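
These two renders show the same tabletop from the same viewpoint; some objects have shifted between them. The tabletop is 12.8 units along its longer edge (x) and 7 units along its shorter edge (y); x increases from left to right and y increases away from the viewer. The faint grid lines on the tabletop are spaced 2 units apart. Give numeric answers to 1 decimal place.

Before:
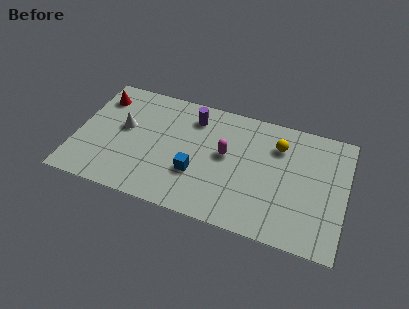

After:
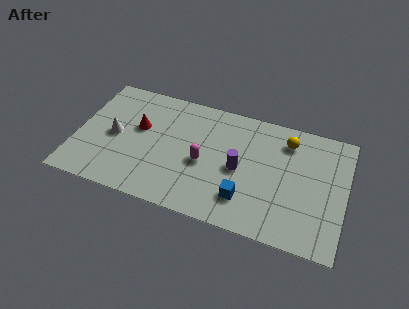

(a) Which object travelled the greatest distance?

the purple cylinder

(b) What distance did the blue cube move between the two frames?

2.5

From (5.8, 2.4) to (8.2, 1.7), the blue cube covered √(2.4² + 0.7²) ≈ 2.5 units.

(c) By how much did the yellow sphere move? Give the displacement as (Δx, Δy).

(0.4, 0.4)

From the two frames, the yellow sphere sits at roughly (9.5, 5.2) before and (9.9, 5.6) after.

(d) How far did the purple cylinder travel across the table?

3.3

The purple cylinder moved from about (5.4, 5.6) to (7.8, 3.3), a distance of √(2.4² + 2.3²) ≈ 3.3.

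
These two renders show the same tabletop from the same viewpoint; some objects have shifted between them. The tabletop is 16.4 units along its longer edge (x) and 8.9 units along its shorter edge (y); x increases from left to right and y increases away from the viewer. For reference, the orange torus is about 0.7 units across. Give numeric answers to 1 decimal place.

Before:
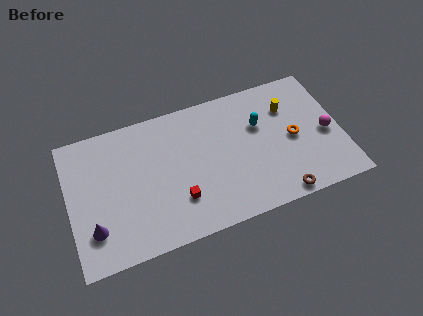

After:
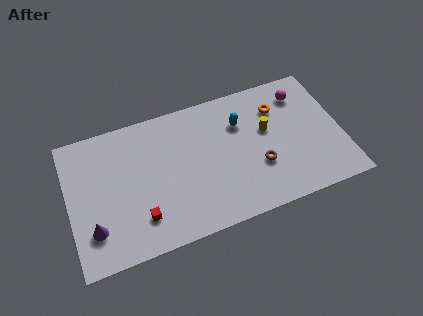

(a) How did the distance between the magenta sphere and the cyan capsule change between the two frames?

-0.4

The distance was about 4.3 in the first image and 3.9 in the second, so they moved 0.4 units closer together.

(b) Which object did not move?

the purple cone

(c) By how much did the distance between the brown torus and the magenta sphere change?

+0.5

Before: roughly 4.5 units apart; after: 5.0. That's 0.5 units further apart.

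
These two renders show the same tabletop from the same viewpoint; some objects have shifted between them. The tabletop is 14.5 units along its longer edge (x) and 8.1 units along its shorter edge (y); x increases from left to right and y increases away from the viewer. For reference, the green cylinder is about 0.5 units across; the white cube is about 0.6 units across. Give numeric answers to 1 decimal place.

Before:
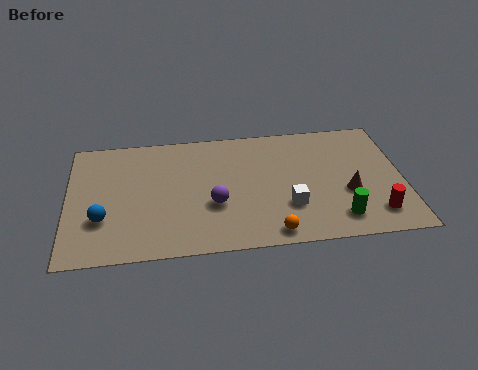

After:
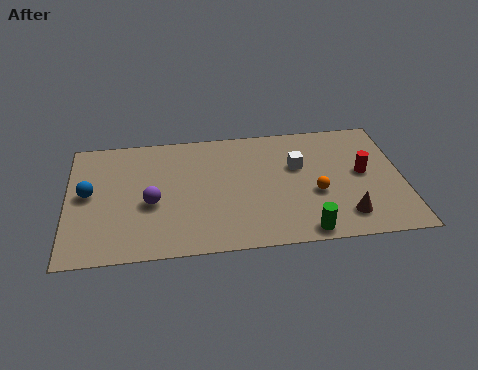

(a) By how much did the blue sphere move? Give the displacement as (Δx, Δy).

(-0.6, 1.7)

From the two frames, the blue sphere sits at roughly (1.5, 2.6) before and (0.9, 4.3) after.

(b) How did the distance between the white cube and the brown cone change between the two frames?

+1.3

The distance was about 2.7 in the first image and 4.0 in the second, so they moved 1.3 units further apart.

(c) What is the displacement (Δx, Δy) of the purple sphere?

(-2.7, 0.4)

From the two frames, the purple sphere sits at roughly (6.3, 3.0) before and (3.6, 3.4) after.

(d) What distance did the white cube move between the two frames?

2.6

The white cube moved from about (9.5, 2.5) to (10.0, 5.1), a distance of √(0.5² + 2.6²) ≈ 2.6.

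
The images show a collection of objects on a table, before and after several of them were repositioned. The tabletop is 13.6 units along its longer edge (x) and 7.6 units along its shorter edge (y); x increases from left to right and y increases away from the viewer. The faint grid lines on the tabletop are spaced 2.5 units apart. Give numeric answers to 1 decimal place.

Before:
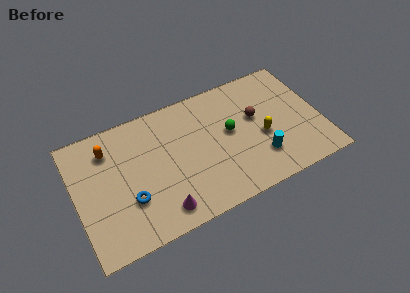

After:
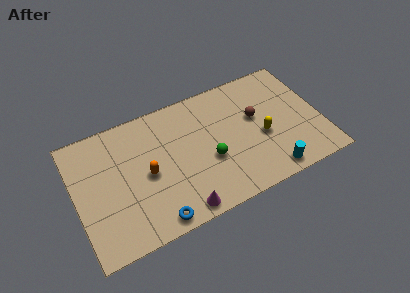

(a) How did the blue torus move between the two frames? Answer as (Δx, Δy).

(1.2, -1.7)

From the two frames, the blue torus sits at roughly (2.8, 2.5) before and (4.0, 0.8) after.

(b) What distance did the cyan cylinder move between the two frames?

1.2

From (10.0, 2.0) to (10.4, 0.9), the cyan cylinder covered √(0.4² + 1.1²) ≈ 1.2 units.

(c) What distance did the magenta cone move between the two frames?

1.1

From (4.4, 1.2) to (5.4, 0.8), the magenta cone covered √(1.0² + 0.4²) ≈ 1.1 units.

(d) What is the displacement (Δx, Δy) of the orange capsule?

(1.9, -2.3)

From the two frames, the orange capsule sits at roughly (2.0, 5.9) before and (3.9, 3.6) after.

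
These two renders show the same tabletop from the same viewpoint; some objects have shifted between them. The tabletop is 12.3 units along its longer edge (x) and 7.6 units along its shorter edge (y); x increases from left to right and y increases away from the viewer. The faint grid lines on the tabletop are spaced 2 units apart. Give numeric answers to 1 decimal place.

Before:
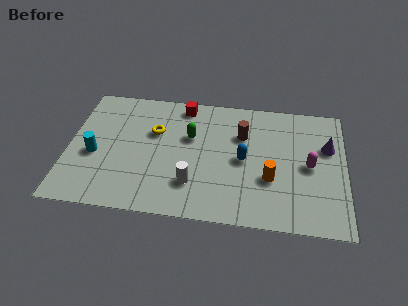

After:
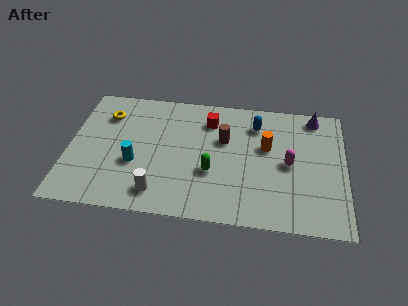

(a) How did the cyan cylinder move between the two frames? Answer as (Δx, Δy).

(1.8, -0.3)

The cyan cylinder started near (1.2, 3.2) and ended near (3.0, 2.9).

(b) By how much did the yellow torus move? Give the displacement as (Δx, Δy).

(-2.2, 0.8)

The yellow torus was at about (3.8, 4.9) and moved to about (1.6, 5.7).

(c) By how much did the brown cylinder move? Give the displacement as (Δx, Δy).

(-0.8, -0.4)

The brown cylinder started near (7.7, 5.2) and ended near (6.9, 4.8).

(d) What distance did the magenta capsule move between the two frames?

0.9

From (10.7, 3.7) to (9.8, 3.7), the magenta capsule covered √(0.9² + 0.0²) ≈ 0.9 units.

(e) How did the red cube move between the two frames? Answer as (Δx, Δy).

(1.2, -0.8)

From the two frames, the red cube sits at roughly (5.0, 6.7) before and (6.2, 5.9) after.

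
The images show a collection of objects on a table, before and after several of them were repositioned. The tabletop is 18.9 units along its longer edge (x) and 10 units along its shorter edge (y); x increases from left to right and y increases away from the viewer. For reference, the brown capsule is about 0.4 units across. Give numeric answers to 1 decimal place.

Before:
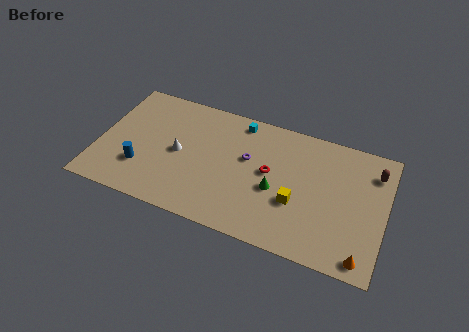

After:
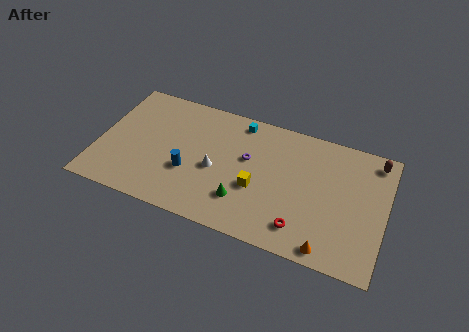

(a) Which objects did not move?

the purple torus and the cyan cube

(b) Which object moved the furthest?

the red torus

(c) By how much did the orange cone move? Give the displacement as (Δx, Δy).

(-2.2, -0.1)

The orange cone was at about (17.7, 1.1) and moved to about (15.5, 1.0).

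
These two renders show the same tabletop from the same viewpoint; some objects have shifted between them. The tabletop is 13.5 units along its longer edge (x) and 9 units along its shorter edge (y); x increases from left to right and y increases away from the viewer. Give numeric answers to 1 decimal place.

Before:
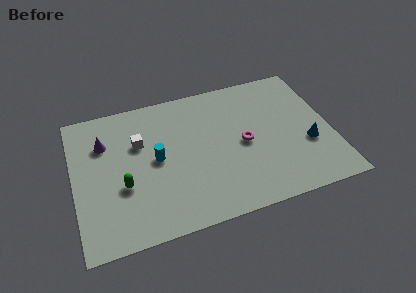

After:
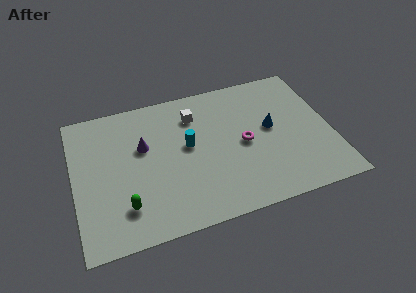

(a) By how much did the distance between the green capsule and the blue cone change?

-1.3

Before: roughly 9.7 units apart; after: 8.4. That's 1.3 units closer together.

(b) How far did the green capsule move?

1.3

The green capsule was near (2.5, 3.4) before and (2.5, 2.1) after, so it travelled √(0.0² + 1.3²) ≈ 1.3 units.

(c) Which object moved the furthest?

the white cube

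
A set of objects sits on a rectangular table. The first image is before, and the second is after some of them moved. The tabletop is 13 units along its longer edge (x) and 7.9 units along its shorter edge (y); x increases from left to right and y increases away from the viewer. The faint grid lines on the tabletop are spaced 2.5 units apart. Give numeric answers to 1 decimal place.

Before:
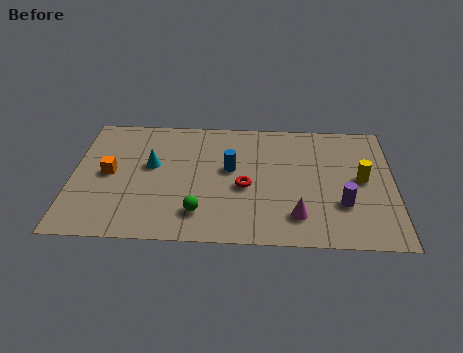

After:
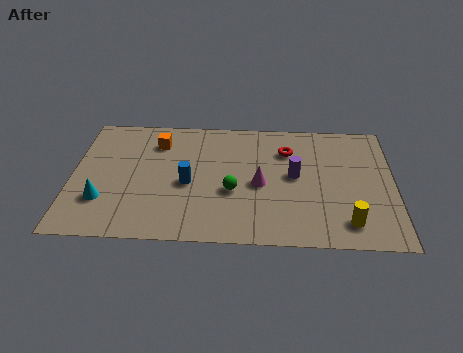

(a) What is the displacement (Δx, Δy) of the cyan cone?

(-1.9, -2.3)

From the two frames, the cyan cone sits at roughly (3.2, 4.6) before and (1.3, 2.3) after.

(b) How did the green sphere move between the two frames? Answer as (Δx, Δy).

(1.3, 1.4)

From the two frames, the green sphere sits at roughly (5.2, 1.7) before and (6.5, 3.1) after.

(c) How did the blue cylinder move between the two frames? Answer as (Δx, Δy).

(-1.7, -1.0)

The blue cylinder started near (6.4, 4.5) and ended near (4.7, 3.5).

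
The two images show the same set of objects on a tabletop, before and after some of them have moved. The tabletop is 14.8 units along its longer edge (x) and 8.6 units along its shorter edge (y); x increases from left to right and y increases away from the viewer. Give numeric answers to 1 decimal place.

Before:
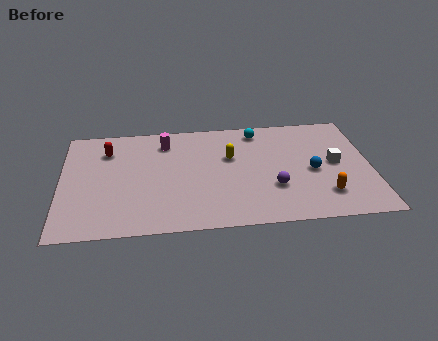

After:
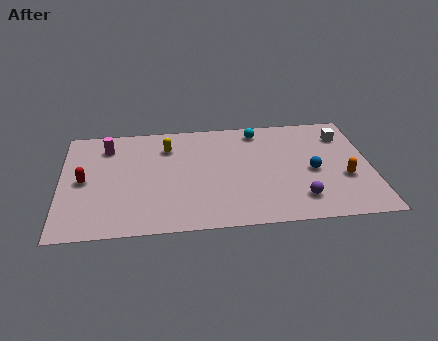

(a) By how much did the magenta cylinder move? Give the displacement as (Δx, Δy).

(-2.8, -0.1)

From the two frames, the magenta cylinder sits at roughly (5.0, 6.9) before and (2.2, 6.8) after.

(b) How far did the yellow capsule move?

3.2

The yellow capsule was near (8.1, 5.4) before and (5.1, 6.5) after, so it travelled √(3.0² + 1.1²) ≈ 3.2 units.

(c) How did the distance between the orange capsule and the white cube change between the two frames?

+0.9

They were about 2.5 units apart before and 3.4 after — 0.9 units further apart.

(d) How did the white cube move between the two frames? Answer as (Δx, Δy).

(0.5, 2.2)

From the two frames, the white cube sits at roughly (13.1, 4.4) before and (13.6, 6.6) after.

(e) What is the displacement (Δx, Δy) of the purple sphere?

(1.2, -1.0)

From the two frames, the purple sphere sits at roughly (10.1, 2.8) before and (11.3, 1.8) after.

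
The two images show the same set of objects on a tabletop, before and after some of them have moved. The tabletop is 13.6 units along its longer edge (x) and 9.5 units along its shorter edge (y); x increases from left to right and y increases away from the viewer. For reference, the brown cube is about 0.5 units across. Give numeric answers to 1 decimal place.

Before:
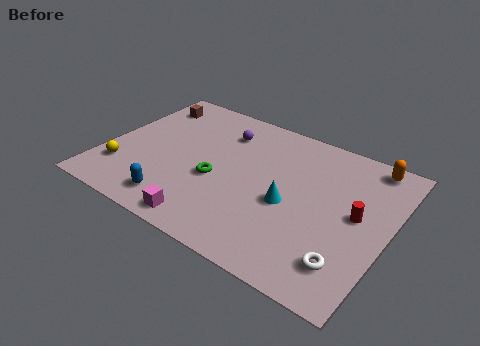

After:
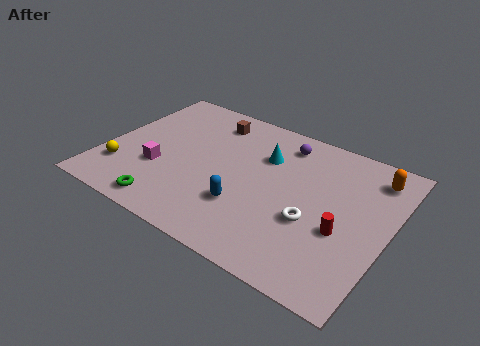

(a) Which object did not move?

the yellow sphere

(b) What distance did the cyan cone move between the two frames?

3.0

From (9.0, 4.1) to (7.4, 6.6), the cyan cone covered √(1.6² + 2.5²) ≈ 3.0 units.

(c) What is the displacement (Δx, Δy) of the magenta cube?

(-2.8, 2.3)

The magenta cube started near (5.6, 1.0) and ended near (2.8, 3.3).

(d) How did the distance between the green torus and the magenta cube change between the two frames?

-0.5

The distance was about 2.9 in the first image and 2.4 in the second, so they moved 0.5 units closer together.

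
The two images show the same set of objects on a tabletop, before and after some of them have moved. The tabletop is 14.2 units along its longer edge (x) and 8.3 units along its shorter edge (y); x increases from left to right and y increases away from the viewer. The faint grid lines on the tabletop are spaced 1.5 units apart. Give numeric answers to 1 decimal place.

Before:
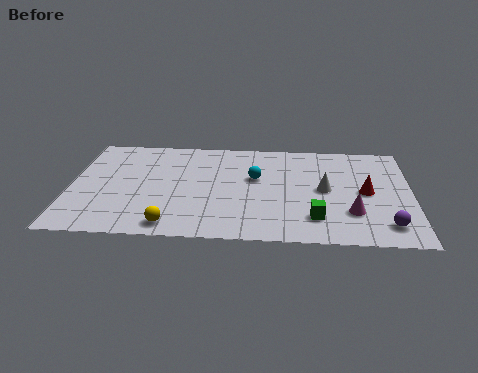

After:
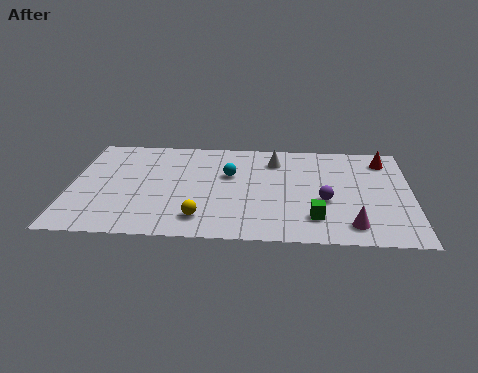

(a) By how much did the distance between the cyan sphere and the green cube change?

+0.9

They were about 4.0 units apart before and 4.9 after — 0.9 units further apart.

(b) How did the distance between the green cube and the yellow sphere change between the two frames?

-1.3

They were about 6.0 units apart before and 4.7 after — 1.3 units closer together.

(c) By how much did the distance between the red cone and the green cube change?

+2.7

Before: roughly 3.0 units apart; after: 5.7. That's 2.7 units further apart.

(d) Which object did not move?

the green cube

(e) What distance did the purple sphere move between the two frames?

3.1

The purple sphere was near (13.1, 1.5) before and (10.6, 3.3) after, so it travelled √(2.5² + 1.8²) ≈ 3.1 units.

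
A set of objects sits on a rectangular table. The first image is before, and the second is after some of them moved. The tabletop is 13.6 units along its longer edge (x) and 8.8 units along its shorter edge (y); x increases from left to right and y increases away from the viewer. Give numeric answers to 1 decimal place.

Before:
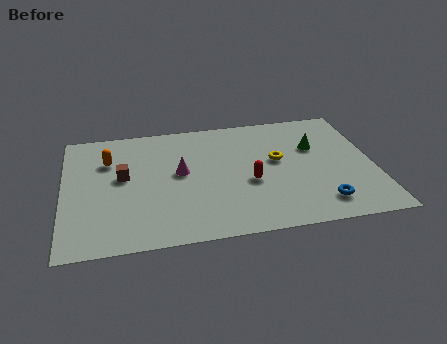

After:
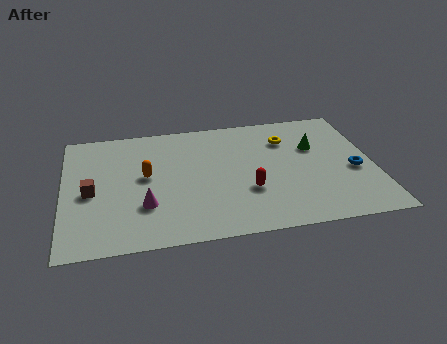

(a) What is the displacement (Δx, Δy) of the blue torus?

(1.6, 2.1)

The blue torus started near (11.1, 1.6) and ended near (12.7, 3.7).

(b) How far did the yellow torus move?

1.6

The yellow torus moved from about (9.4, 5.0) to (9.9, 6.5), a distance of √(0.5² + 1.5²) ≈ 1.6.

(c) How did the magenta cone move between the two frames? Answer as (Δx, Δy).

(-1.6, -2.1)

The magenta cone started near (5.1, 4.8) and ended near (3.5, 2.7).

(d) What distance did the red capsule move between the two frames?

0.6

The red capsule moved from about (8.1, 3.6) to (8.0, 3.0), a distance of √(0.1² + 0.6²) ≈ 0.6.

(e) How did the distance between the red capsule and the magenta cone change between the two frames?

+1.3

They were about 3.2 units apart before and 4.5 after — 1.3 units further apart.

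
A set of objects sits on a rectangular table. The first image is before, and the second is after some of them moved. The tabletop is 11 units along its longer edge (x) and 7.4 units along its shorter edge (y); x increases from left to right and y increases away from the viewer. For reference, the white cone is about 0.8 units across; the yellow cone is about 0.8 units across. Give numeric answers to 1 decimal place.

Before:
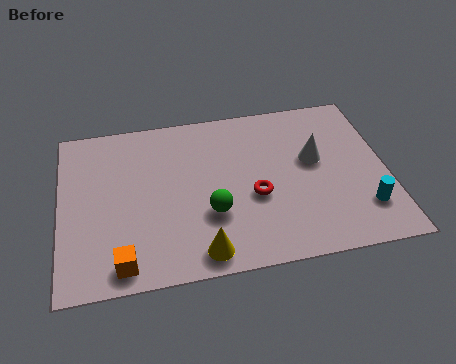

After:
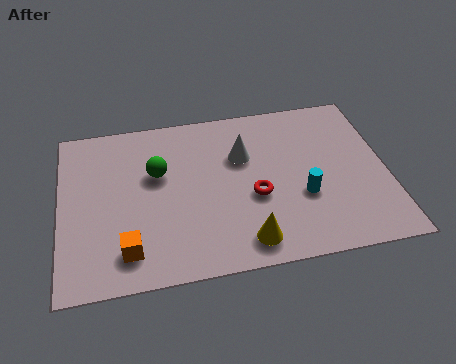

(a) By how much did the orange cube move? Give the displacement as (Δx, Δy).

(0.2, 0.5)

The orange cube was at about (2.0, 0.9) and moved to about (2.2, 1.4).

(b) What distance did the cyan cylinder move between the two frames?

2.2

From (10.1, 1.8) to (8.1, 2.7), the cyan cylinder covered √(2.0² + 0.9²) ≈ 2.2 units.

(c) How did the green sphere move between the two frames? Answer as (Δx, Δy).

(-1.7, 2.1)

From the two frames, the green sphere sits at roughly (5.0, 2.5) before and (3.3, 4.6) after.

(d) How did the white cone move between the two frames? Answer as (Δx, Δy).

(-2.4, 0.6)

The white cone was at about (8.6, 4.3) and moved to about (6.2, 4.9).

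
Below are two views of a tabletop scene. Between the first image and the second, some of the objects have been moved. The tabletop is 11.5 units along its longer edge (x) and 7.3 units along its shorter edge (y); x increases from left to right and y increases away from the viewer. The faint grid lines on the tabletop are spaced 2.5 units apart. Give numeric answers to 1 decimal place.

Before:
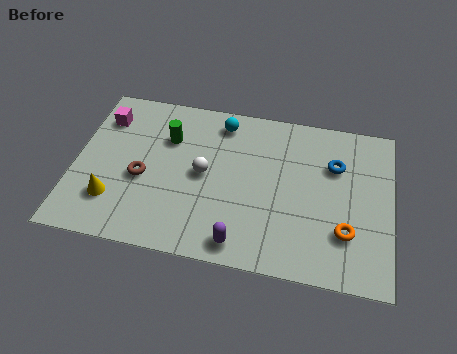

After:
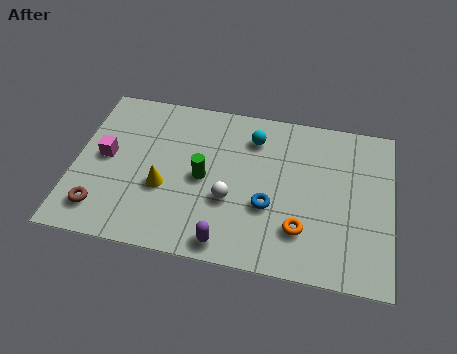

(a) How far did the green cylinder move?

2.1

The green cylinder moved from about (3.3, 5.1) to (4.7, 3.5), a distance of √(1.4² + 1.6²) ≈ 2.1.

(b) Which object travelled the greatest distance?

the blue torus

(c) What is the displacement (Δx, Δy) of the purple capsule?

(-0.5, -0.1)

From the two frames, the purple capsule sits at roughly (6.2, 0.9) before and (5.7, 0.8) after.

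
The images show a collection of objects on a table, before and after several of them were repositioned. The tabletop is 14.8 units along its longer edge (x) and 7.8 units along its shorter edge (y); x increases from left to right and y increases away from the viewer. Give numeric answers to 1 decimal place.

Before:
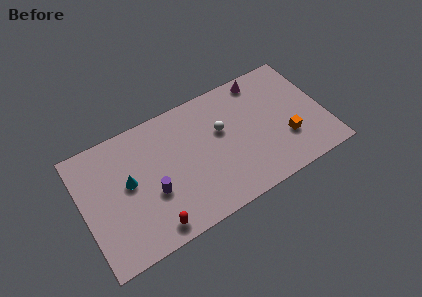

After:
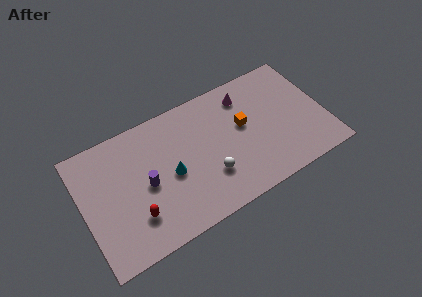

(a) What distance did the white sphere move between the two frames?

2.6

The white sphere was near (8.6, 4.8) before and (7.5, 2.4) after, so it travelled √(1.1² + 2.4²) ≈ 2.6 units.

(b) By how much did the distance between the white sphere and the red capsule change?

-1.5

The distance was about 6.1 in the first image and 4.6 in the second, so they moved 1.5 units closer together.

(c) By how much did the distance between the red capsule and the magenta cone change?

-1.1

They were about 9.6 units apart before and 8.5 after — 1.1 units closer together.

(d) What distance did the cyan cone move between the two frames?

2.6

The cyan cone was near (2.8, 4.3) before and (5.3, 3.6) after, so it travelled √(2.5² + 0.7²) ≈ 2.6 units.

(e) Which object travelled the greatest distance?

the orange cube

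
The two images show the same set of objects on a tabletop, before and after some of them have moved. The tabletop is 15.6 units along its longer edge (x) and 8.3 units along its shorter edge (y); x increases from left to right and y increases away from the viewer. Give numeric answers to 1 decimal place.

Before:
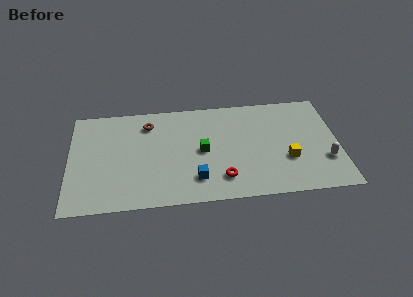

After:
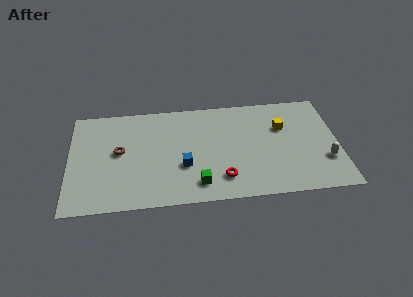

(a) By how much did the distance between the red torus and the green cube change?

-1.1

They were about 2.5 units apart before and 1.4 after — 1.1 units closer together.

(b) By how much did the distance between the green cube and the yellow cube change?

+1.4

Before: roughly 5.0 units apart; after: 6.4. That's 1.4 units further apart.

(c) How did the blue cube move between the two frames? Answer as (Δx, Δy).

(-0.7, 1.1)

The blue cube was at about (7.3, 1.9) and moved to about (6.6, 3.0).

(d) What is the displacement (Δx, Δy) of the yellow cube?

(-0.2, 2.6)

The yellow cube started near (12.6, 2.9) and ended near (12.4, 5.5).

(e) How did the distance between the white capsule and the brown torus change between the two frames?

+1.1

Before: roughly 11.0 units apart; after: 12.1. That's 1.1 units further apart.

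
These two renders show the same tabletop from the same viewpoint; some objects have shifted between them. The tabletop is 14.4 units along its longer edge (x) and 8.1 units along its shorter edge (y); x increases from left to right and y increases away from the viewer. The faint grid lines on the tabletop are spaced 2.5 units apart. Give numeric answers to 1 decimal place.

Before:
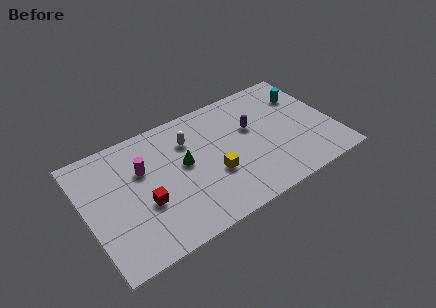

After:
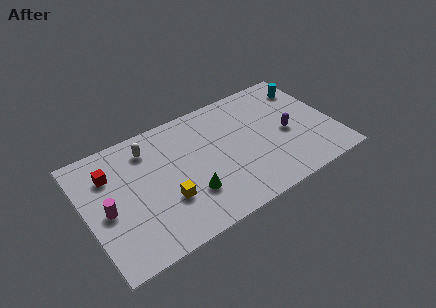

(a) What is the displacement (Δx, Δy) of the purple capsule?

(1.9, -1.3)

The purple capsule was at about (9.8, 5.0) and moved to about (11.7, 3.7).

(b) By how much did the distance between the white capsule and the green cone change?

+3.0

Before: roughly 1.5 units apart; after: 4.5. That's 3.0 units further apart.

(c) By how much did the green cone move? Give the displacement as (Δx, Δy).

(0.0, -2.1)

The green cone was at about (5.7, 4.5) and moved to about (5.7, 2.4).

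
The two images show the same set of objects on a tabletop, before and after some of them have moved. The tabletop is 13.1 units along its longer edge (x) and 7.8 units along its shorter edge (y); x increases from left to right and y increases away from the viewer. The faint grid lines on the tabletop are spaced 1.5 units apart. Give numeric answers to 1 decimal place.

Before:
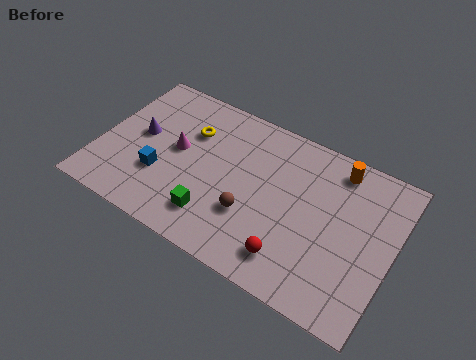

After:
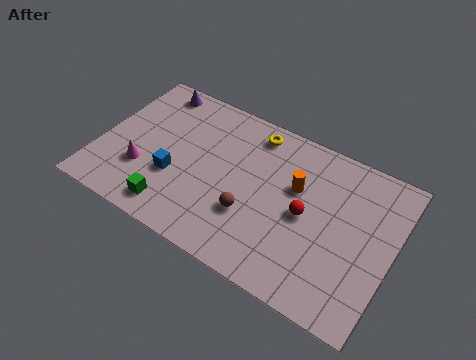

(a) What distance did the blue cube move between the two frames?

0.6

From (2.9, 2.6) to (3.5, 2.8), the blue cube covered √(0.6² + 0.2²) ≈ 0.6 units.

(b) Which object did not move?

the brown sphere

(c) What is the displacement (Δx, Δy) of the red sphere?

(0.3, 2.3)

From the two frames, the red sphere sits at roughly (9.0, 1.5) before and (9.3, 3.8) after.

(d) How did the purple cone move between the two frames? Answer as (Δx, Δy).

(0.1, 2.7)

The purple cone started near (1.7, 4.2) and ended near (1.8, 6.9).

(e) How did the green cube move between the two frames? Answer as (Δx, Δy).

(-1.8, -0.5)

From the two frames, the green cube sits at roughly (5.5, 1.7) before and (3.7, 1.2) after.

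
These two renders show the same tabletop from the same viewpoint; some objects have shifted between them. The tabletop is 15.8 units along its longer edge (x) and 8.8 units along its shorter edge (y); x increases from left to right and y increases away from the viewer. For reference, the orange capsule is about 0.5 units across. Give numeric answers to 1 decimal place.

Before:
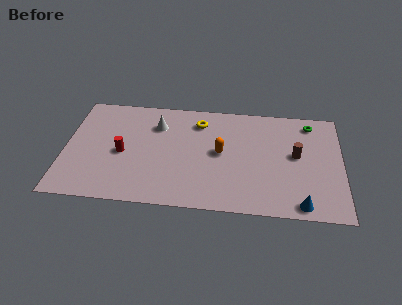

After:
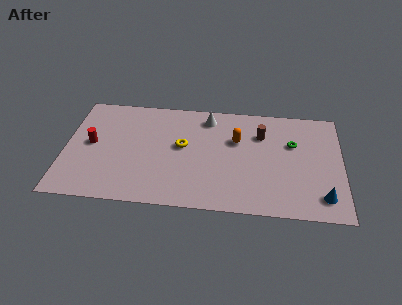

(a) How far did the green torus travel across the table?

2.1

The green torus moved from about (14.0, 7.5) to (13.0, 5.7), a distance of √(1.0² + 1.8²) ≈ 2.1.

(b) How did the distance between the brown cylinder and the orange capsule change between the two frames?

-2.8

The distance was about 4.3 in the first image and 1.5 in the second, so they moved 2.8 units closer together.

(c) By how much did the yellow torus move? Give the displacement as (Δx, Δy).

(-0.9, -2.1)

The yellow torus started near (7.6, 7.0) and ended near (6.7, 4.9).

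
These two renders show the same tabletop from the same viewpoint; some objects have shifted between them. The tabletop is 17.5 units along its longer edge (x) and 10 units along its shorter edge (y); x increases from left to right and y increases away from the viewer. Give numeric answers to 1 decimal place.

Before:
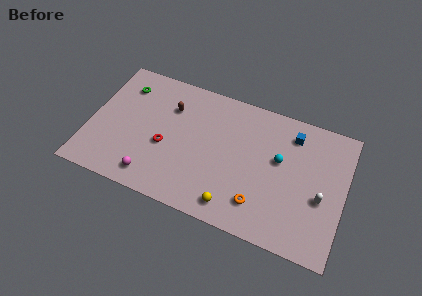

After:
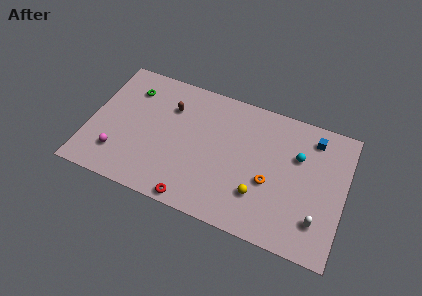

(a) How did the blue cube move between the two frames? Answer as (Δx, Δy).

(1.4, 0.2)

The blue cube started near (13.7, 8.1) and ended near (15.1, 8.3).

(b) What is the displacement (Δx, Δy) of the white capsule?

(-0.1, -1.7)

The white capsule started near (16.0, 4.1) and ended near (15.9, 2.4).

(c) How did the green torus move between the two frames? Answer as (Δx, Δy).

(0.5, -0.1)

The green torus started near (2.0, 7.8) and ended near (2.5, 7.7).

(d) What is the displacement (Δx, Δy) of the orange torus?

(0.5, 1.8)

The orange torus started near (12.0, 2.2) and ended near (12.5, 4.0).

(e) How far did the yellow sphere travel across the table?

2.1

The yellow sphere moved from about (10.3, 1.4) to (11.9, 2.8), a distance of √(1.6² + 1.4²) ≈ 2.1.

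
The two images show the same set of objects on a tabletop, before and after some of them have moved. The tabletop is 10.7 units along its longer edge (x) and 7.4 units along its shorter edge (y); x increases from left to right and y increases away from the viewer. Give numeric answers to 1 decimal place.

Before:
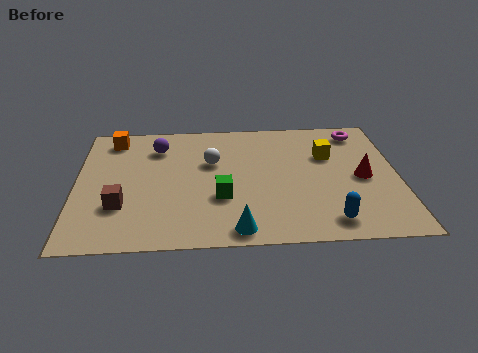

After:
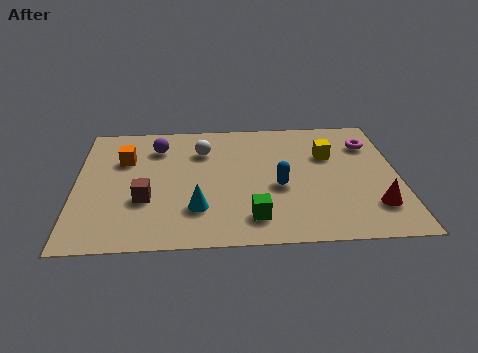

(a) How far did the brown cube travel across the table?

0.9

The brown cube was near (1.5, 2.3) before and (2.3, 2.6) after, so it travelled √(0.8² + 0.3²) ≈ 0.9 units.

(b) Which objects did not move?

the yellow cube and the purple sphere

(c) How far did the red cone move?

1.7

From (9.5, 3.5) to (9.8, 1.8), the red cone covered √(0.3² + 1.7²) ≈ 1.7 units.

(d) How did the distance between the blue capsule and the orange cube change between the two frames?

-3.4

They were about 8.8 units apart before and 5.4 after — 3.4 units closer together.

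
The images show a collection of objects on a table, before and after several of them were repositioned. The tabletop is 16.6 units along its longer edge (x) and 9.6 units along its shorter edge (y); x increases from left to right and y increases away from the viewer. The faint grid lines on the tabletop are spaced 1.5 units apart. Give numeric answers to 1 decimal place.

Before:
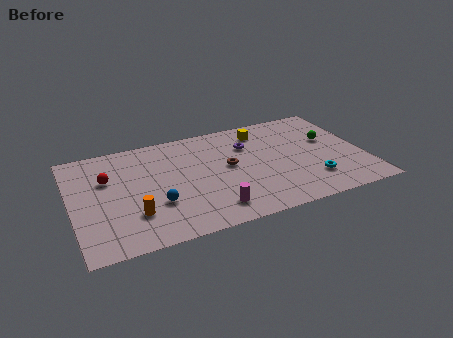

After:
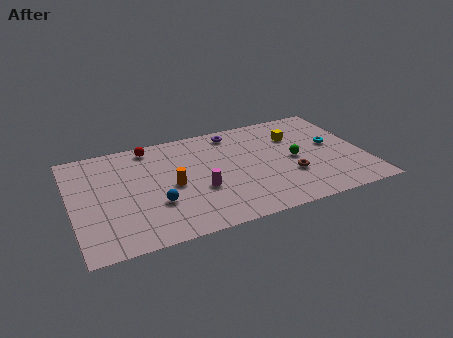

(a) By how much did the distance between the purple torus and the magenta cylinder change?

-0.4

Before: roughly 5.7 units apart; after: 5.3. That's 0.4 units closer together.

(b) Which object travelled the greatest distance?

the brown torus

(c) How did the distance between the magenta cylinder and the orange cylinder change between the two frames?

-2.7

Before: roughly 4.4 units apart; after: 1.7. That's 2.7 units closer together.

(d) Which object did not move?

the blue sphere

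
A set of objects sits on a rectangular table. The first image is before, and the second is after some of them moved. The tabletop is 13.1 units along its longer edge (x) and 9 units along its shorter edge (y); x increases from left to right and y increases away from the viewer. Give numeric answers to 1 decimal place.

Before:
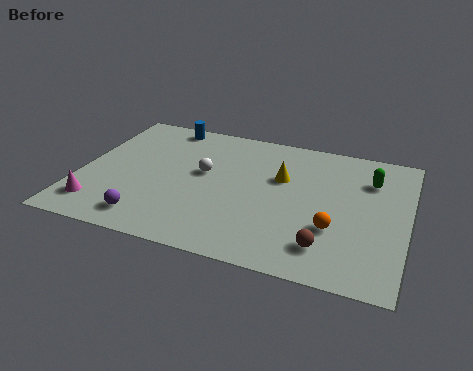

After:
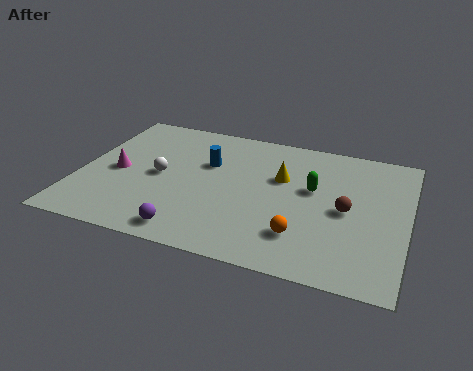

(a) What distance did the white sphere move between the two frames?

1.8

From (4.9, 5.1) to (3.2, 4.4), the white sphere covered √(1.7² + 0.7²) ≈ 1.8 units.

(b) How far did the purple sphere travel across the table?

1.7

The purple sphere was near (3.1, 1.4) before and (4.8, 1.1) after, so it travelled √(1.7² + 0.3²) ≈ 1.7 units.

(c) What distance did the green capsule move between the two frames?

2.6

The green capsule moved from about (11.5, 6.6) to (9.3, 5.3), a distance of √(2.2² + 1.3²) ≈ 2.6.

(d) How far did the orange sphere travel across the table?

1.4

The orange sphere was near (10.3, 3.0) before and (9.1, 2.2) after, so it travelled √(1.2² + 0.8²) ≈ 1.4 units.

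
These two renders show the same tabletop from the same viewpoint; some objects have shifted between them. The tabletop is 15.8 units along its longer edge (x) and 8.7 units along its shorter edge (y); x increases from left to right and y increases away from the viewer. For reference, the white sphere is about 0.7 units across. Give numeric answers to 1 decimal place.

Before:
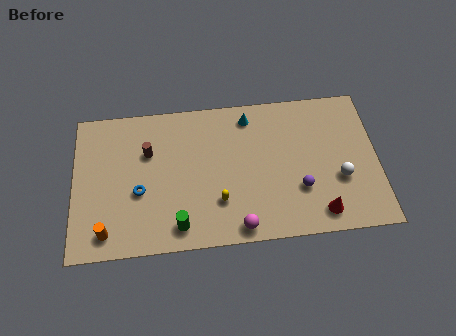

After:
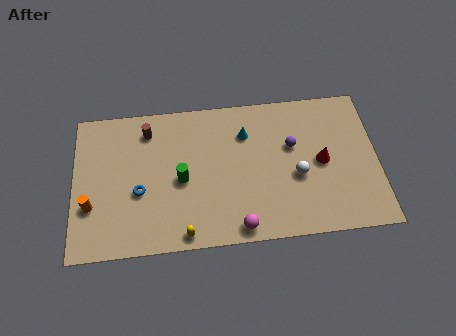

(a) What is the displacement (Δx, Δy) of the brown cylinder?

(0.0, 1.3)

From the two frames, the brown cylinder sits at roughly (3.9, 5.8) before and (3.9, 7.1) after.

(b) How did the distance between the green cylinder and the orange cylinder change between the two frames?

+1.1

The distance was about 3.7 in the first image and 4.8 in the second, so they moved 1.1 units further apart.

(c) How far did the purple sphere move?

2.6

From (11.7, 2.8) to (11.4, 5.4), the purple sphere covered √(0.3² + 2.6²) ≈ 2.6 units.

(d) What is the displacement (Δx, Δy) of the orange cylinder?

(-0.8, 1.6)

From the two frames, the orange cylinder sits at roughly (1.7, 1.3) before and (0.9, 2.9) after.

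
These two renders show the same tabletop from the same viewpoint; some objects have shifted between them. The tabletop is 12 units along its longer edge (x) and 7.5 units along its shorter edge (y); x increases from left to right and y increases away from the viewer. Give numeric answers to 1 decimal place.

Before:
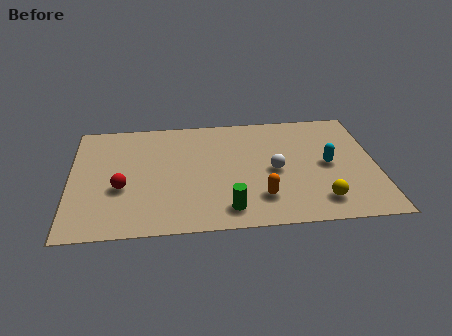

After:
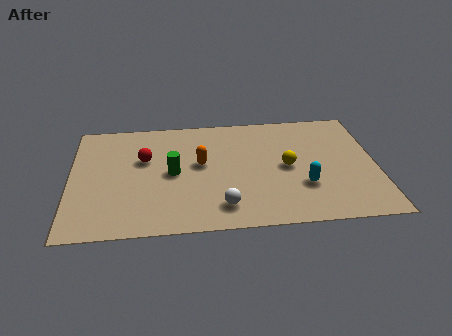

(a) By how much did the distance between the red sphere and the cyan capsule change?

-1.5

Before: roughly 8.1 units apart; after: 6.6. That's 1.5 units closer together.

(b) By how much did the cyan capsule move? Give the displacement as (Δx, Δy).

(-1.0, -1.3)

From the two frames, the cyan capsule sits at roughly (10.1, 3.7) before and (9.1, 2.4) after.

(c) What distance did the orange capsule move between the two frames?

3.3

The orange capsule moved from about (7.4, 1.8) to (5.1, 4.2), a distance of √(2.3² + 2.4²) ≈ 3.3.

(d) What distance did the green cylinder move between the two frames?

3.3

The green cylinder was near (6.1, 1.2) before and (4.0, 3.7) after, so it travelled √(2.1² + 2.5²) ≈ 3.3 units.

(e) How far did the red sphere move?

2.0

The red sphere was near (2.0, 2.9) before and (2.9, 4.7) after, so it travelled √(0.9² + 1.8²) ≈ 2.0 units.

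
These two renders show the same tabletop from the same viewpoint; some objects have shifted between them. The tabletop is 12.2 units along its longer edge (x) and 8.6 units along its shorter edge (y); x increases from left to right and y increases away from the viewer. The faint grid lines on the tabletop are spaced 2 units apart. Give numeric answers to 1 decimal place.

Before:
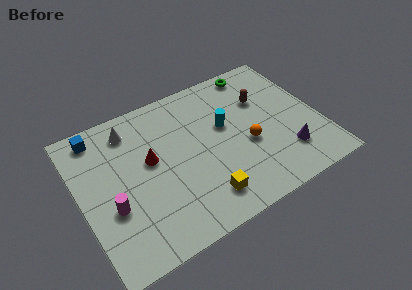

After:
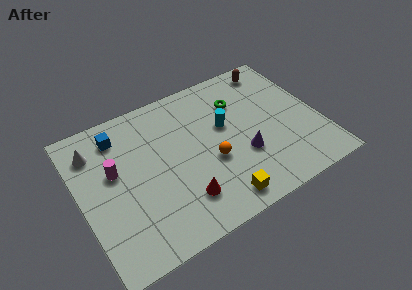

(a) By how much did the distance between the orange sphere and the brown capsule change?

+3.1

They were about 2.6 units apart before and 5.7 after — 3.1 units further apart.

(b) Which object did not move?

the cyan cylinder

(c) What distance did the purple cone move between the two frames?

2.3

The purple cone moved from about (10.2, 2.1) to (8.1, 3.0), a distance of √(2.1² + 0.9²) ≈ 2.3.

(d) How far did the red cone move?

3.1

From (3.6, 4.9) to (4.8, 2.0), the red cone covered √(1.2² + 2.9²) ≈ 3.1 units.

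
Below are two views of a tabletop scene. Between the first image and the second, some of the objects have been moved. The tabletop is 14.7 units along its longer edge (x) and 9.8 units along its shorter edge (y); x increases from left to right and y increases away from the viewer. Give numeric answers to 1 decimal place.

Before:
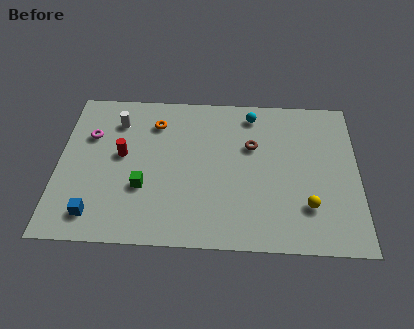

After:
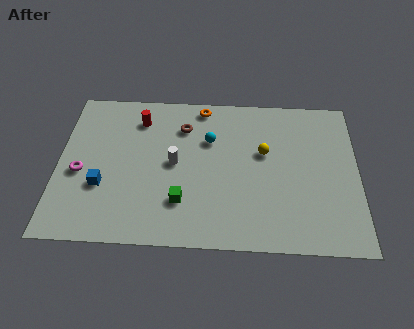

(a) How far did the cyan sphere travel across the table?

2.8

The cyan sphere moved from about (9.5, 8.4) to (7.4, 6.6), a distance of √(2.1² + 1.8²) ≈ 2.8.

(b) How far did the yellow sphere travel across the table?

3.9

The yellow sphere was near (12.2, 2.6) before and (10.1, 5.9) after, so it travelled √(2.1² + 3.3²) ≈ 3.9 units.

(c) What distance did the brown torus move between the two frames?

3.6

From (9.5, 6.3) to (6.1, 7.4), the brown torus covered √(3.4² + 1.1²) ≈ 3.6 units.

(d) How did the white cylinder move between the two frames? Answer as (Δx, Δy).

(2.9, -2.6)

The white cylinder was at about (2.8, 7.6) and moved to about (5.7, 5.0).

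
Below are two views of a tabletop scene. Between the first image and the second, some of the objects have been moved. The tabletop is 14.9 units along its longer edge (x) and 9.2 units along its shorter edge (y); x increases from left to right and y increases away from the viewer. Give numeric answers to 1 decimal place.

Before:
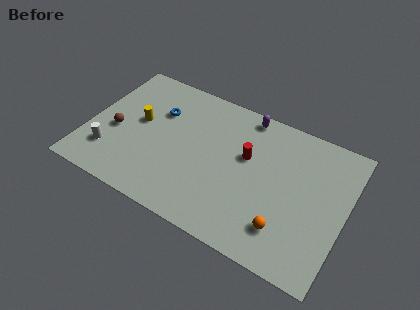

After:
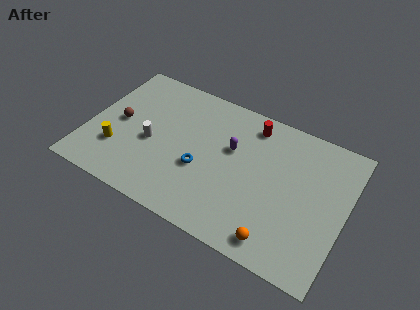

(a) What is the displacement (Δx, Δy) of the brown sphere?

(0.1, 0.7)

From the two frames, the brown sphere sits at roughly (1.6, 3.9) before and (1.7, 4.6) after.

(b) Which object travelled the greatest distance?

the blue torus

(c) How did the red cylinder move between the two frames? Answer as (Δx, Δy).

(0.0, 2.2)

The red cylinder was at about (9.1, 5.6) and moved to about (9.1, 7.8).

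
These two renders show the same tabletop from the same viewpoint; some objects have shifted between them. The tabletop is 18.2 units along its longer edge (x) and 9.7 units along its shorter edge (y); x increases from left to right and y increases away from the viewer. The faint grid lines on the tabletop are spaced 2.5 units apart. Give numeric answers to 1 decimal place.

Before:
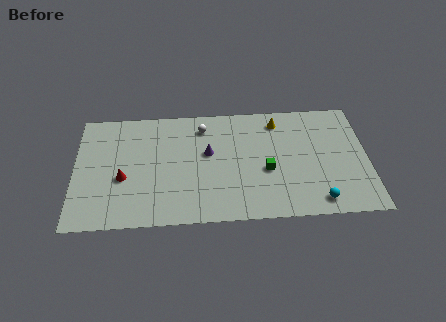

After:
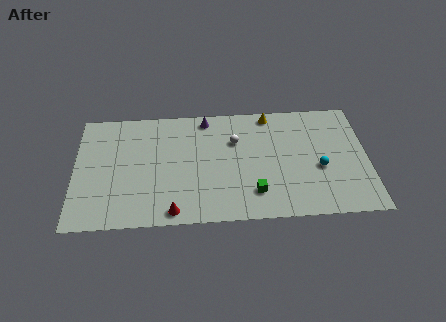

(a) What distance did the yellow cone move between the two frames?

0.8

The yellow cone was near (12.7, 8.1) before and (12.2, 8.7) after, so it travelled √(0.5² + 0.6²) ≈ 0.8 units.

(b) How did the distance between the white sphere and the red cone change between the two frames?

+0.4

They were about 6.4 units apart before and 6.8 after — 0.4 units further apart.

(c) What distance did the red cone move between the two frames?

4.2

The red cone moved from about (3.0, 3.9) to (6.1, 1.0), a distance of √(3.1² + 2.9²) ≈ 4.2.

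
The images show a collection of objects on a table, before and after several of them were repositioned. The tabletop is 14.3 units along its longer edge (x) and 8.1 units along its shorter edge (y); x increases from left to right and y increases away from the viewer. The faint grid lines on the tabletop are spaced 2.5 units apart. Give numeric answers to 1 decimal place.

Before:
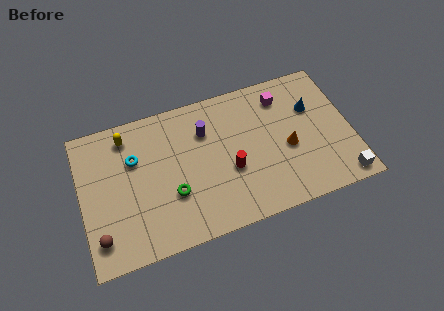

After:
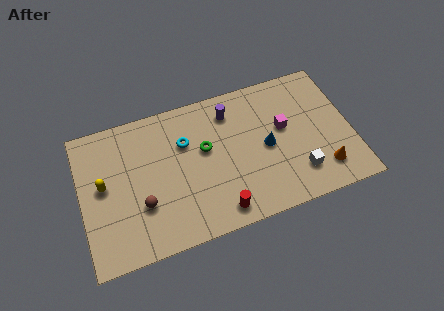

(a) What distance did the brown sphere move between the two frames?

2.5

The brown sphere moved from about (0.8, 1.6) to (3.1, 2.7), a distance of √(2.3² + 1.1²) ≈ 2.5.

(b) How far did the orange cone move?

2.5

From (10.9, 3.5) to (12.6, 1.7), the orange cone covered √(1.7² + 1.8²) ≈ 2.5 units.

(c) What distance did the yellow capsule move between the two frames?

2.8

From (2.6, 6.8) to (1.2, 4.4), the yellow capsule covered √(1.4² + 2.4²) ≈ 2.8 units.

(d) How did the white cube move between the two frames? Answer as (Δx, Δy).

(-2.2, 1.0)

The white cube started near (13.5, 0.9) and ended near (11.3, 1.9).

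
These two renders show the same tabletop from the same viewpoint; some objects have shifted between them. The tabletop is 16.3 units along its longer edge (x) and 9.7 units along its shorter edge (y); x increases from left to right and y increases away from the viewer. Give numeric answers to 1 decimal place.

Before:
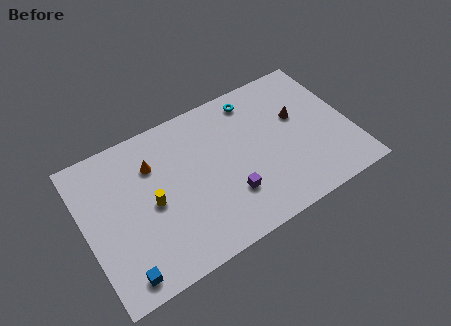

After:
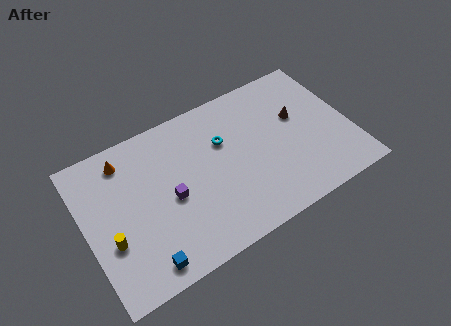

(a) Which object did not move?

the brown cone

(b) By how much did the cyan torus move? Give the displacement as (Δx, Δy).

(-2.2, -1.9)

From the two frames, the cyan torus sits at roughly (10.9, 8.3) before and (8.7, 6.4) after.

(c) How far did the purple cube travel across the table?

3.8

The purple cube was near (8.5, 2.8) before and (5.1, 4.4) after, so it travelled √(3.4² + 1.6²) ≈ 3.8 units.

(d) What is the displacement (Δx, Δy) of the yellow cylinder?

(-2.7, -1.1)

From the two frames, the yellow cylinder sits at roughly (4.0, 4.6) before and (1.3, 3.5) after.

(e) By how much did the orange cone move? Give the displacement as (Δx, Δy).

(-1.6, 1.1)

From the two frames, the orange cone sits at roughly (4.4, 7.0) before and (2.8, 8.1) after.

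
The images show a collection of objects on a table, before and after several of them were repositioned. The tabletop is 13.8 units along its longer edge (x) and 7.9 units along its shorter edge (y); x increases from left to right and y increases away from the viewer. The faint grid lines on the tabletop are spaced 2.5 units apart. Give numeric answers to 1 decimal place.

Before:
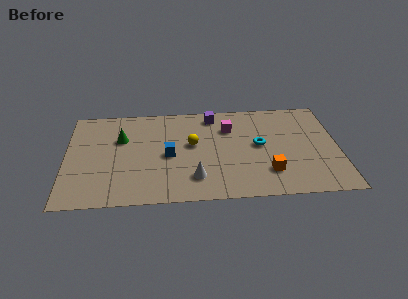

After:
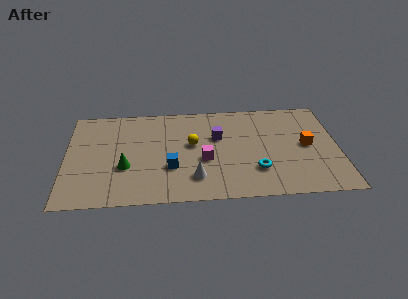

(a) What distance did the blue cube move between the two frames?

1.0

From (5.2, 3.7) to (5.3, 2.7), the blue cube covered √(0.1² + 1.0²) ≈ 1.0 units.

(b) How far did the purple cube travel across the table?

1.8

The purple cube moved from about (7.5, 6.8) to (7.7, 5.0), a distance of √(0.2² + 1.8²) ≈ 1.8.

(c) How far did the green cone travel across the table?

2.3

The green cone was near (2.8, 5.2) before and (3.0, 2.9) after, so it travelled √(0.2² + 2.3²) ≈ 2.3 units.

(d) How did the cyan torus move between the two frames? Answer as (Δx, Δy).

(-0.2, -2.0)

The cyan torus was at about (9.8, 4.2) and moved to about (9.6, 2.2).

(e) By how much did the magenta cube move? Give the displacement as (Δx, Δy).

(-1.3, -2.5)

The magenta cube was at about (8.3, 5.7) and moved to about (7.0, 3.2).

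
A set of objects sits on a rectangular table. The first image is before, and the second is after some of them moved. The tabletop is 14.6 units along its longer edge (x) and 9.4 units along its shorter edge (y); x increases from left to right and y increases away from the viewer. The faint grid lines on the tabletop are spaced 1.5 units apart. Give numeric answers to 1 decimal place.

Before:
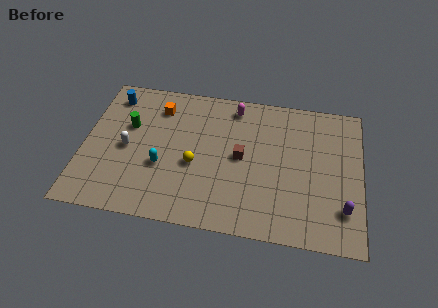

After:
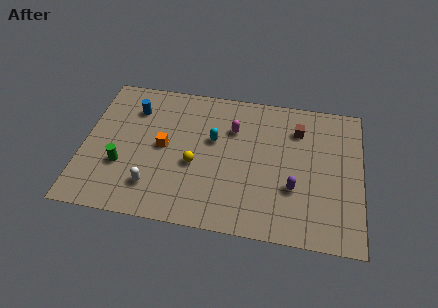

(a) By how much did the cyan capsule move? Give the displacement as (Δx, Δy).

(2.6, 2.2)

From the two frames, the cyan capsule sits at roughly (4.2, 3.5) before and (6.8, 5.7) after.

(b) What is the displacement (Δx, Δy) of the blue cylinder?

(1.2, -0.7)

From the two frames, the blue cylinder sits at roughly (1.3, 7.8) before and (2.5, 7.1) after.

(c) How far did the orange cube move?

2.6

The orange cube was near (3.8, 7.4) before and (4.2, 4.8) after, so it travelled √(0.4² + 2.6²) ≈ 2.6 units.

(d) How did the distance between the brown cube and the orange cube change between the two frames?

+2.2

They were about 5.2 units apart before and 7.4 after — 2.2 units further apart.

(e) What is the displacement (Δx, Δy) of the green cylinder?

(-0.2, -2.7)

The green cylinder started near (2.3, 5.9) and ended near (2.1, 3.2).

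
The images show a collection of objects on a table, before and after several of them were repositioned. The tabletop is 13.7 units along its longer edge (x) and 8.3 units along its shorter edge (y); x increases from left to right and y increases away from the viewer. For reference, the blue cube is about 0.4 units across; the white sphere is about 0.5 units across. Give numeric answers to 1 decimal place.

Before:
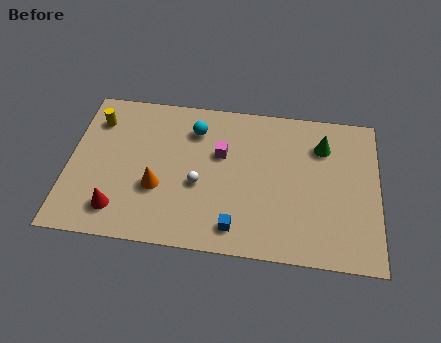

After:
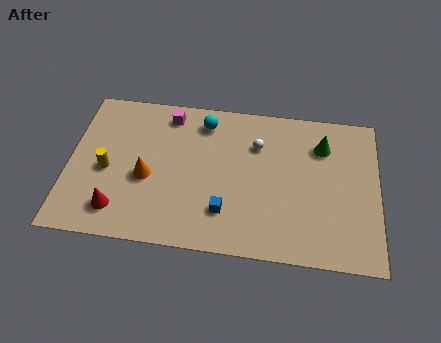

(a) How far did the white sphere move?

3.5

From (5.8, 3.4) to (8.3, 5.9), the white sphere covered √(2.5² + 2.5²) ≈ 3.5 units.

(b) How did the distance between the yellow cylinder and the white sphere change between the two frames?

+1.4

Before: roughly 5.6 units apart; after: 7.0. That's 1.4 units further apart.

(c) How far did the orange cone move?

0.7

The orange cone moved from about (4.0, 3.0) to (3.5, 3.5), a distance of √(0.5² + 0.5²) ≈ 0.7.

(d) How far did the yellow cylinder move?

2.8

The yellow cylinder moved from about (1.1, 6.4) to (1.7, 3.7), a distance of √(0.6² + 2.7²) ≈ 2.8.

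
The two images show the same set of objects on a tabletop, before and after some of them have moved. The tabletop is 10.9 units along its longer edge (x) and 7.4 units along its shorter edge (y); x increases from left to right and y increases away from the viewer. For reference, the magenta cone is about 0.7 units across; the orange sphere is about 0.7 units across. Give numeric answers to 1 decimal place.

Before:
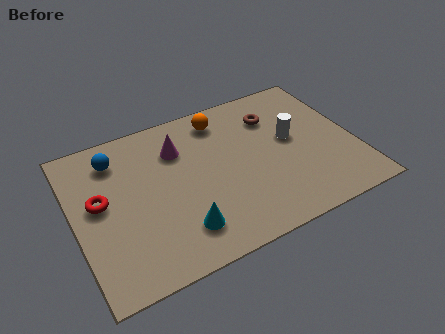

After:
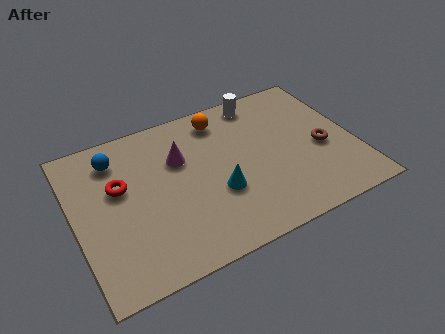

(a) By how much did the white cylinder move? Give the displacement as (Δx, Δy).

(-0.9, 2.4)

The white cylinder started near (8.5, 4.1) and ended near (7.6, 6.5).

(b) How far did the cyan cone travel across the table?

1.9

From (3.8, 1.6) to (5.4, 2.7), the cyan cone covered √(1.6² + 1.1²) ≈ 1.9 units.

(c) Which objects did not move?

the blue sphere and the orange sphere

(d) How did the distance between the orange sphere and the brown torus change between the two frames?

+2.6

Before: roughly 2.1 units apart; after: 4.7. That's 2.6 units further apart.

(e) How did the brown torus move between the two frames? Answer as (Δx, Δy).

(1.6, -2.3)

From the two frames, the brown torus sits at roughly (8.0, 5.5) before and (9.6, 3.2) after.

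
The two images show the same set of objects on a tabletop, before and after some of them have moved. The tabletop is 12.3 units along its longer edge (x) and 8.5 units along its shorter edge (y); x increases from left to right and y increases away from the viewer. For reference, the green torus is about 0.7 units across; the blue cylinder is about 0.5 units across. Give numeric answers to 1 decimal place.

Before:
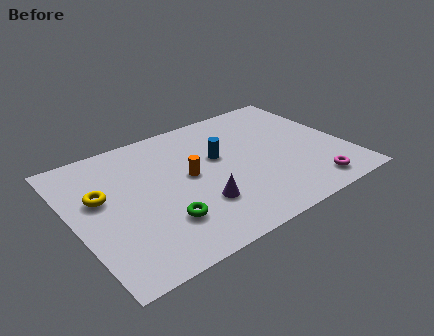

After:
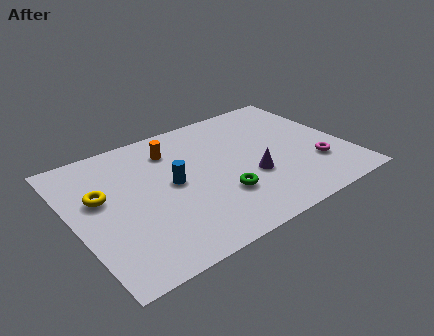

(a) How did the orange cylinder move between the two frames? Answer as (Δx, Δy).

(-0.4, 2.1)

From the two frames, the orange cylinder sits at roughly (5.2, 4.5) before and (4.8, 6.6) after.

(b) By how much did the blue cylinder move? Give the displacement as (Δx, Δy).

(-2.3, -0.7)

The blue cylinder started near (6.7, 5.1) and ended near (4.4, 4.4).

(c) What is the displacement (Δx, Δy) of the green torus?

(2.7, 0.3)

The green torus was at about (3.6, 2.3) and moved to about (6.3, 2.6).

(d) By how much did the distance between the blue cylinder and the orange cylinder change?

+0.6

Before: roughly 1.6 units apart; after: 2.2. That's 0.6 units further apart.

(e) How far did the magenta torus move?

1.4

The magenta torus moved from about (10.2, 1.2) to (10.7, 2.5), a distance of √(0.5² + 1.3²) ≈ 1.4.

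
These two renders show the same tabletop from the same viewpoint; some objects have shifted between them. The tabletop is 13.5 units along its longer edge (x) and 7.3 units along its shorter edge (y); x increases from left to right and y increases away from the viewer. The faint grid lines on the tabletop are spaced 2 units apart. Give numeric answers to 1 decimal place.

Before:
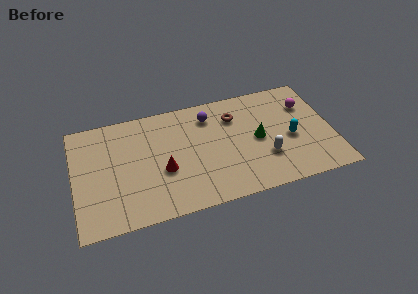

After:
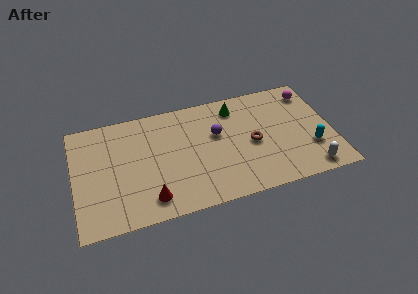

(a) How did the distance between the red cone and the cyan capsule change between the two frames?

+1.9

The distance was about 6.7 in the first image and 8.6 in the second, so they moved 1.9 units further apart.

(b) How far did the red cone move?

1.8

From (4.6, 2.9) to (3.8, 1.3), the red cone covered √(0.8² + 1.6²) ≈ 1.8 units.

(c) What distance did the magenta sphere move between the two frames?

0.9

From (12.3, 5.2) to (12.6, 6.0), the magenta sphere covered √(0.3² + 0.8²) ≈ 0.9 units.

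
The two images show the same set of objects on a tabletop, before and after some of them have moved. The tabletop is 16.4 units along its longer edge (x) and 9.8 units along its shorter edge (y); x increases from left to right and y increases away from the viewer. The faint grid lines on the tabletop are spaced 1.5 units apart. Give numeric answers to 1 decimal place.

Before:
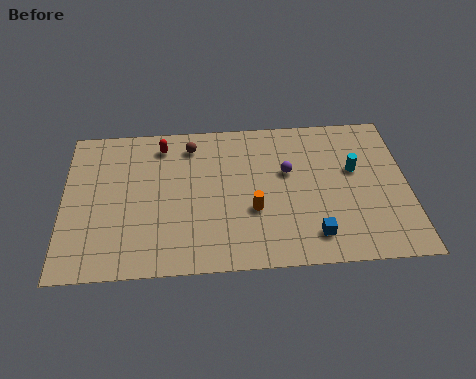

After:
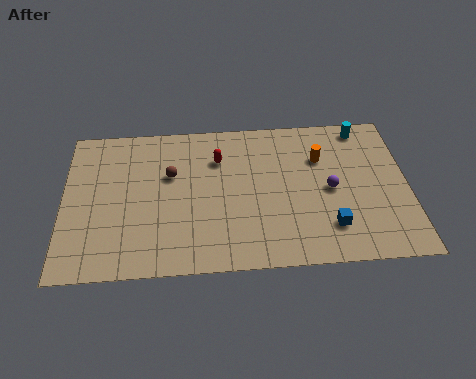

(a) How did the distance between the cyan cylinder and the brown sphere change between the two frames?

+1.5

Before: roughly 8.1 units apart; after: 9.6. That's 1.5 units further apart.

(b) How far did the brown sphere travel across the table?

2.1

The brown sphere was near (6.1, 8.1) before and (5.1, 6.2) after, so it travelled √(1.0² + 1.9²) ≈ 2.1 units.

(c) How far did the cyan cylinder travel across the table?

2.8

The cyan cylinder moved from about (13.9, 5.9) to (14.4, 8.7), a distance of √(0.5² + 2.8²) ≈ 2.8.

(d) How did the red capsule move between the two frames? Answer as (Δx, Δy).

(2.7, -1.1)

The red capsule started near (4.7, 8.2) and ended near (7.4, 7.1).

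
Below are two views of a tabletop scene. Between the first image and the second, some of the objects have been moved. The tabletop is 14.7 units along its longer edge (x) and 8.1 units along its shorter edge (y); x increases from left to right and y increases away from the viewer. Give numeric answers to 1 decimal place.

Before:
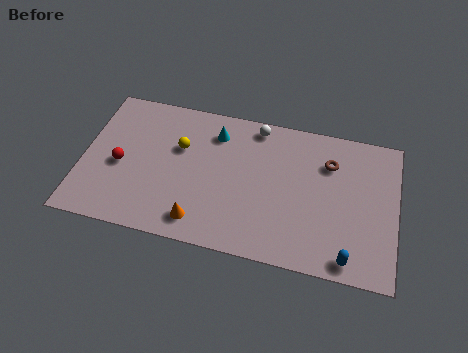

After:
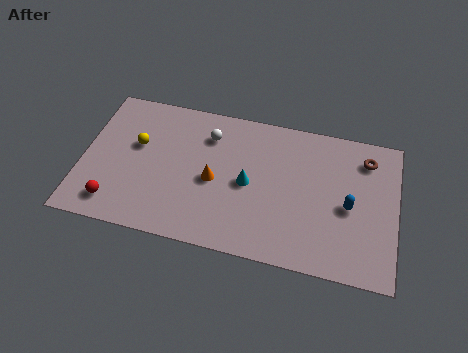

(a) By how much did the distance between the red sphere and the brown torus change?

+2.6

The distance was about 10.0 in the first image and 12.6 in the second, so they moved 2.6 units further apart.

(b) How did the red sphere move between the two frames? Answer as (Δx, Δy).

(-0.1, -2.2)

The red sphere started near (1.8, 3.6) and ended near (1.7, 1.4).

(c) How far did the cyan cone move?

3.0

The cyan cone was near (6.1, 6.4) before and (7.8, 3.9) after, so it travelled √(1.7² + 2.5²) ≈ 3.0 units.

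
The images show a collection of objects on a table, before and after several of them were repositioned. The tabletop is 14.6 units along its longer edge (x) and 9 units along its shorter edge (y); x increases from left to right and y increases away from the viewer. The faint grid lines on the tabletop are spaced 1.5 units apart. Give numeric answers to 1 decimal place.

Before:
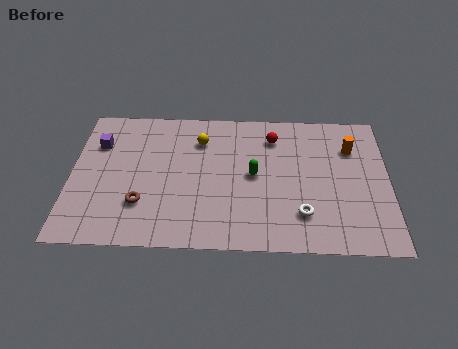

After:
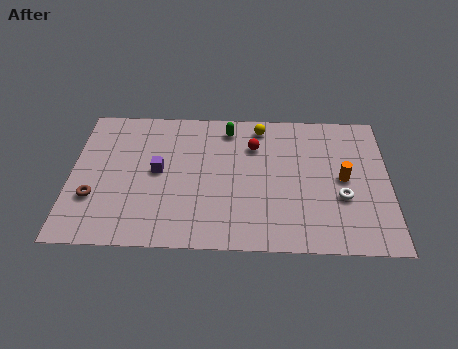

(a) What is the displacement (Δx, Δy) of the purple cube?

(2.8, -1.7)

The purple cube started near (1.2, 6.4) and ended near (4.0, 4.7).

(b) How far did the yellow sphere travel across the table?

3.0

From (5.9, 6.8) to (8.7, 7.8), the yellow sphere covered √(2.8² + 1.0²) ≈ 3.0 units.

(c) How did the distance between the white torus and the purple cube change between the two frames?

-1.8

Before: roughly 10.3 units apart; after: 8.5. That's 1.8 units closer together.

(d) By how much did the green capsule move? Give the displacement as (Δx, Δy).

(-1.2, 3.0)

The green capsule started near (8.4, 4.6) and ended near (7.2, 7.6).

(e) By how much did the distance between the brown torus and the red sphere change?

+0.6

Before: roughly 7.5 units apart; after: 8.1. That's 0.6 units further apart.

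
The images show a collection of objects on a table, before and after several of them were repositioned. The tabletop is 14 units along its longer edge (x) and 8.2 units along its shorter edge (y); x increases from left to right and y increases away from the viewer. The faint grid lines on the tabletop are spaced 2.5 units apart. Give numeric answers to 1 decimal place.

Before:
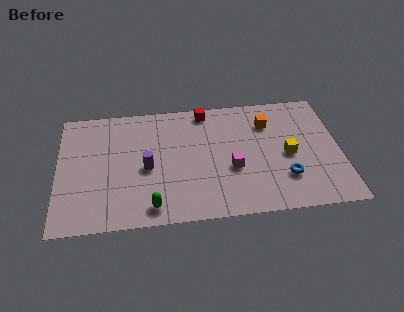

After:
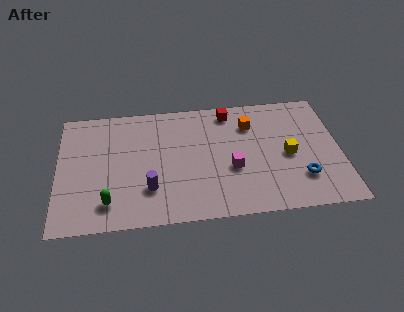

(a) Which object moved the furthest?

the green capsule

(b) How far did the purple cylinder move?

1.4

The purple cylinder was near (4.4, 3.7) before and (4.5, 2.3) after, so it travelled √(0.1² + 1.4²) ≈ 1.4 units.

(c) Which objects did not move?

the magenta cube and the yellow cube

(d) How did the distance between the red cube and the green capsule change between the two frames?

+1.4

Before: roughly 6.8 units apart; after: 8.2. That's 1.4 units further apart.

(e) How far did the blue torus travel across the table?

0.8

The blue torus moved from about (11.2, 2.3) to (12.0, 2.2), a distance of √(0.8² + 0.1²) ≈ 0.8.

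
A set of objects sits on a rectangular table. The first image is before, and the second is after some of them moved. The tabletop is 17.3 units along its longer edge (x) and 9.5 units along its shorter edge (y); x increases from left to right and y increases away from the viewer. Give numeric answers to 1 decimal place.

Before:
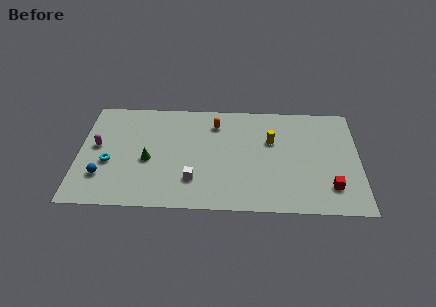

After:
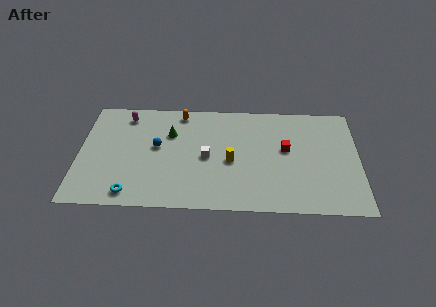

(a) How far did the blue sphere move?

4.3

The blue sphere was near (1.5, 2.6) before and (4.8, 5.3) after, so it travelled √(3.3² + 2.7²) ≈ 4.3 units.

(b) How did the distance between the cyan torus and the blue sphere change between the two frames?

+3.1

Before: roughly 1.3 units apart; after: 4.4. That's 3.1 units further apart.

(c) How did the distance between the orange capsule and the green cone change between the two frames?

-3.3

Before: roughly 5.3 units apart; after: 2.0. That's 3.3 units closer together.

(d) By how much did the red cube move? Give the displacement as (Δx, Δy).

(-2.7, 3.2)

The red cube was at about (15.5, 2.2) and moved to about (12.8, 5.4).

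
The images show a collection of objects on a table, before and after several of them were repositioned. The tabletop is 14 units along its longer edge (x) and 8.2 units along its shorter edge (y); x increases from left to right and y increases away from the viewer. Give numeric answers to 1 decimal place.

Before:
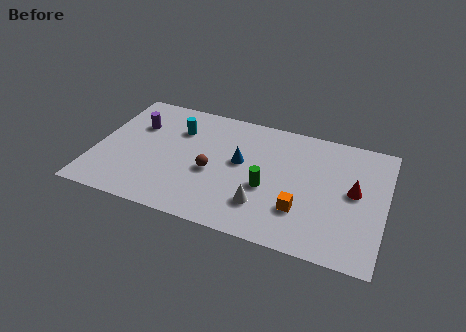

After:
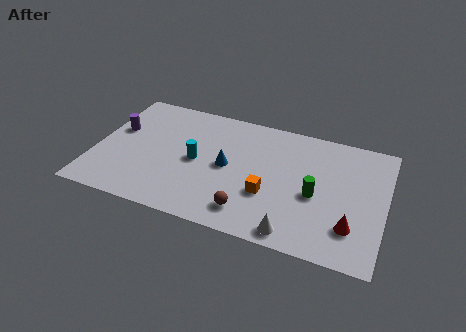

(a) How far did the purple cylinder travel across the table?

1.1

The purple cylinder was near (1.8, 5.6) before and (0.9, 5.0) after, so it travelled √(0.9² + 0.6²) ≈ 1.1 units.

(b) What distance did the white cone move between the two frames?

2.0

From (8.3, 2.1) to (9.9, 0.9), the white cone covered √(1.6² + 1.2²) ≈ 2.0 units.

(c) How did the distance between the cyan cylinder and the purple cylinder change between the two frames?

+2.1

The distance was about 2.0 in the first image and 4.1 in the second, so they moved 2.1 units further apart.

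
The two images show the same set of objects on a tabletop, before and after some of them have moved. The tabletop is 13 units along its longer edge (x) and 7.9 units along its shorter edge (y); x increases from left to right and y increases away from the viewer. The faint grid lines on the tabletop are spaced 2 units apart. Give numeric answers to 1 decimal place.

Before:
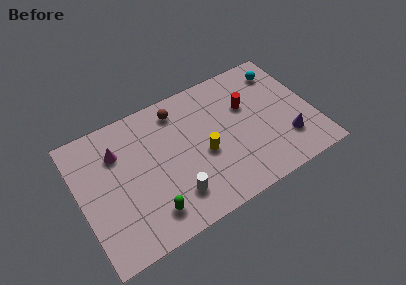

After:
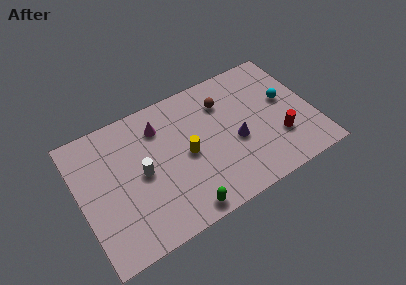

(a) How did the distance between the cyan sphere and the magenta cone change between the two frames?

-2.3

Before: roughly 9.4 units apart; after: 7.1. That's 2.3 units closer together.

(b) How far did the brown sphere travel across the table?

2.6

The brown sphere was near (5.8, 6.6) before and (8.3, 5.9) after, so it travelled √(2.5² + 0.7²) ≈ 2.6 units.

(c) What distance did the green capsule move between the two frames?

1.8

The green capsule moved from about (3.5, 1.5) to (5.2, 0.8), a distance of √(1.7² + 0.7²) ≈ 1.8.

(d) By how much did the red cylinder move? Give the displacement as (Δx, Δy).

(1.4, -2.7)

The red cylinder was at about (9.5, 5.1) and moved to about (10.9, 2.4).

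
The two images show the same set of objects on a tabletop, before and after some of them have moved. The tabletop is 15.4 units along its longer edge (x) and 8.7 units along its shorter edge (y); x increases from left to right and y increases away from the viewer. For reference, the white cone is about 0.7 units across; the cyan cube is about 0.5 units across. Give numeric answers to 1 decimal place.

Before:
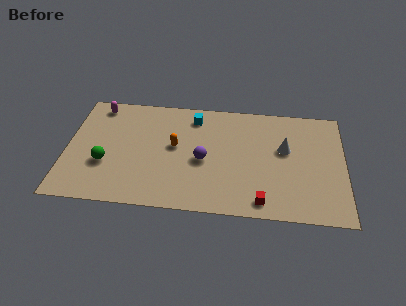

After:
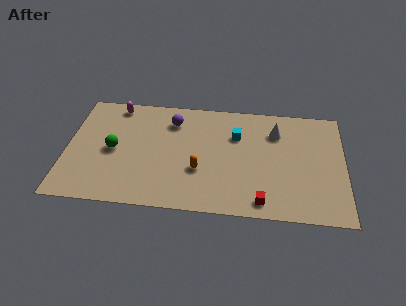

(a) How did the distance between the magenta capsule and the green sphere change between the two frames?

-1.0

They were about 4.5 units apart before and 3.5 after — 1.0 units closer together.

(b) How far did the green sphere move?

1.2

The green sphere was near (2.2, 3.1) before and (2.6, 4.2) after, so it travelled √(0.4² + 1.1²) ≈ 1.2 units.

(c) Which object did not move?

the red cube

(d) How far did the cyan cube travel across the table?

2.7

From (7.0, 7.2) to (9.4, 6.0), the cyan cube covered √(2.4² + 1.2²) ≈ 2.7 units.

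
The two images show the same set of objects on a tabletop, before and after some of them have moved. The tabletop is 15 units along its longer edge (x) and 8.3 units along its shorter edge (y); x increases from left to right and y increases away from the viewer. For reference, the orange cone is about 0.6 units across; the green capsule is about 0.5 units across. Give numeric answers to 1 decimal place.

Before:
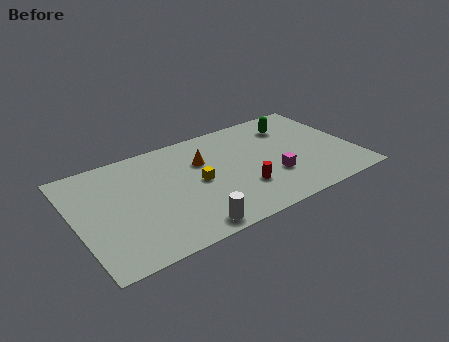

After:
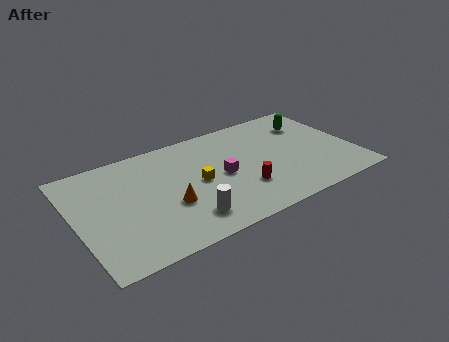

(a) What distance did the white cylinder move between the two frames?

0.8

The white cylinder was near (5.5, 0.9) before and (5.5, 1.7) after, so it travelled √(0.0² + 0.8²) ≈ 0.8 units.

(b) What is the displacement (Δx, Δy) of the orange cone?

(-2.2, -2.5)

From the two frames, the orange cone sits at roughly (7.0, 5.6) before and (4.8, 3.1) after.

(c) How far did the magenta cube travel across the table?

2.9

From (10.4, 2.7) to (7.8, 4.0), the magenta cube covered √(2.6² + 1.3²) ≈ 2.9 units.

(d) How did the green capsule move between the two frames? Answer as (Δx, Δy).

(1.0, -0.2)

The green capsule started near (12.1, 6.4) and ended near (13.1, 6.2).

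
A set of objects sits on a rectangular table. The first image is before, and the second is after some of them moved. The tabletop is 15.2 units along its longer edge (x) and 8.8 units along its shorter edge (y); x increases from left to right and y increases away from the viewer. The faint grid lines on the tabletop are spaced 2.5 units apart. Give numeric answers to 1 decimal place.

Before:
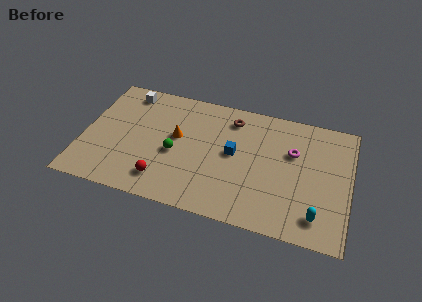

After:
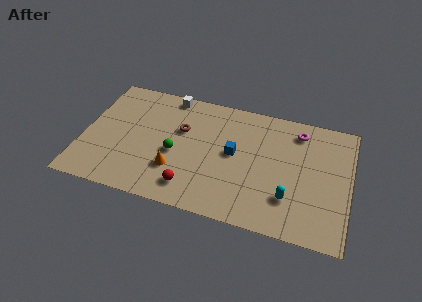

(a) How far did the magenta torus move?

1.6

The magenta torus was near (11.9, 5.7) before and (12.1, 7.3) after, so it travelled √(0.2² + 1.6²) ≈ 1.6 units.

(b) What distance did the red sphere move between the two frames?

1.6

From (4.8, 1.7) to (6.4, 1.6), the red sphere covered √(1.6² + 0.1²) ≈ 1.6 units.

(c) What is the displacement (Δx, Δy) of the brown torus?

(-2.8, -1.6)

The brown torus started near (8.3, 7.2) and ended near (5.5, 5.6).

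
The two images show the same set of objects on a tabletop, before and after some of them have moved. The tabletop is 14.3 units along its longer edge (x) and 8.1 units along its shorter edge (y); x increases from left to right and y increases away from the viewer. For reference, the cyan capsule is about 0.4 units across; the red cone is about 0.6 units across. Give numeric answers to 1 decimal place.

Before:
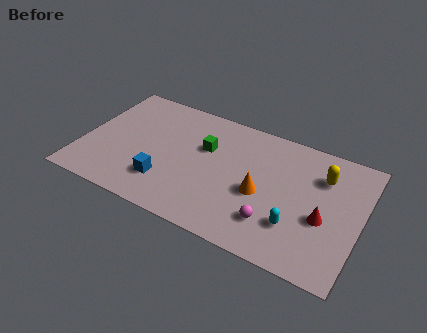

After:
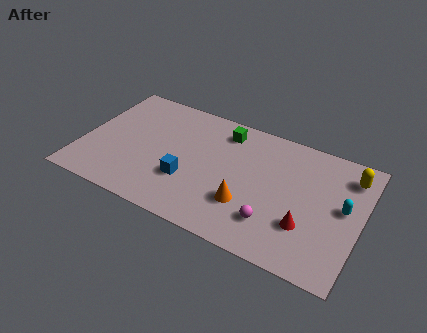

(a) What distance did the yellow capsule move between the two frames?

1.4

The yellow capsule moved from about (12.2, 5.9) to (13.5, 6.5), a distance of √(1.3² + 0.6²) ≈ 1.4.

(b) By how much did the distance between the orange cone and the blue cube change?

-1.9

The distance was about 5.0 in the first image and 3.1 in the second, so they moved 1.9 units closer together.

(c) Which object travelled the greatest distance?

the cyan capsule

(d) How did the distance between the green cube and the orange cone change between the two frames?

+1.0

They were about 3.5 units apart before and 4.5 after — 1.0 units further apart.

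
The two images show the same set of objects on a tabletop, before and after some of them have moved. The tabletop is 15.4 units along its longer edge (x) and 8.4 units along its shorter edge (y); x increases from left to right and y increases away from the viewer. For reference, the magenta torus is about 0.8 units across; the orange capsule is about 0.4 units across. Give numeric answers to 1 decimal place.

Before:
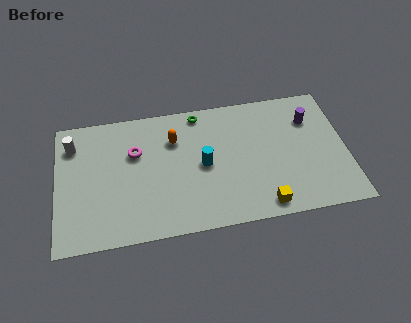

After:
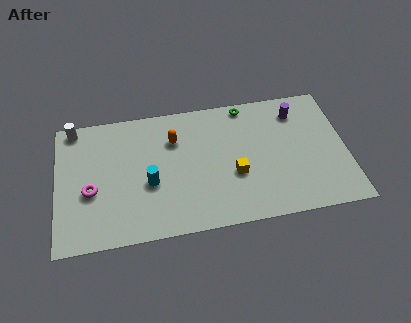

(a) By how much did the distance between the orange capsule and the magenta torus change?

+3.0

Before: roughly 2.2 units apart; after: 5.2. That's 3.0 units further apart.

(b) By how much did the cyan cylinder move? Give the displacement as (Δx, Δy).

(-2.9, -0.7)

From the two frames, the cyan cylinder sits at roughly (7.8, 4.1) before and (4.9, 3.4) after.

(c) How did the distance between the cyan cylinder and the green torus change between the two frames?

+3.4

Before: roughly 3.4 units apart; after: 6.8. That's 3.4 units further apart.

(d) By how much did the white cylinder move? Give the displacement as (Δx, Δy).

(0.1, 1.1)

The white cylinder was at about (0.9, 6.5) and moved to about (1.0, 7.6).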